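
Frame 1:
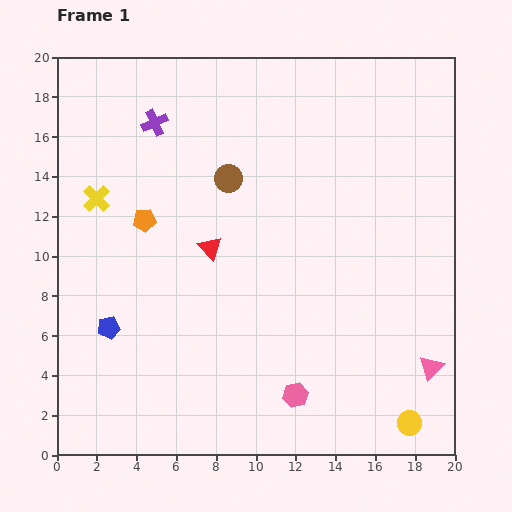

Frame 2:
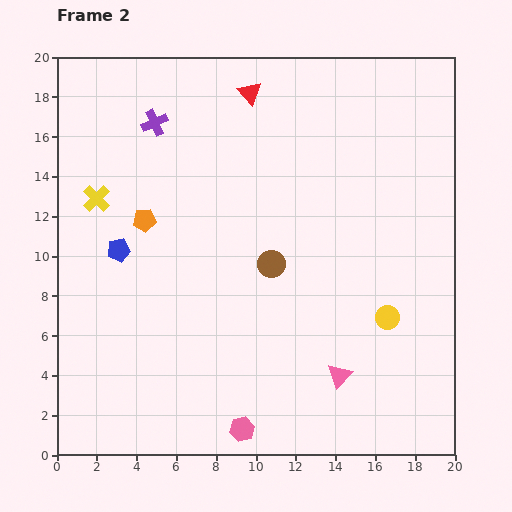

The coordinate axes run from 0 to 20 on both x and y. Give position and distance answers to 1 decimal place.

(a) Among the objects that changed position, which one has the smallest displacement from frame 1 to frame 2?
the pink hexagon

(moved 3.2)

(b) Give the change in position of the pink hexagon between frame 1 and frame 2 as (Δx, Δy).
(-2.7, -1.7)

The pink hexagon was at (12.0, 3.0) in frame 1 and (9.3, 1.3) in frame 2.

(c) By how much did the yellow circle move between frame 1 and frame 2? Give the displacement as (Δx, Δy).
(-1.1, 5.3)

The yellow circle was at (17.7, 1.6) in frame 1 and (16.6, 6.9) in frame 2.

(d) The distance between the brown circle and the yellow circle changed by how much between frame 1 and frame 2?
-8.9

Distance in frame 1: 15.3. Distance in frame 2: 6.4.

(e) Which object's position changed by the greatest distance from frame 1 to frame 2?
the red triangle

(moved 8.1; next 5.4)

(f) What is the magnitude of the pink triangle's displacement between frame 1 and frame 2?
4.6

The pink triangle moved from (18.8, 4.4) to (14.2, 4.0), a distance of √(4.6² + 0.4²) ≈ 4.6.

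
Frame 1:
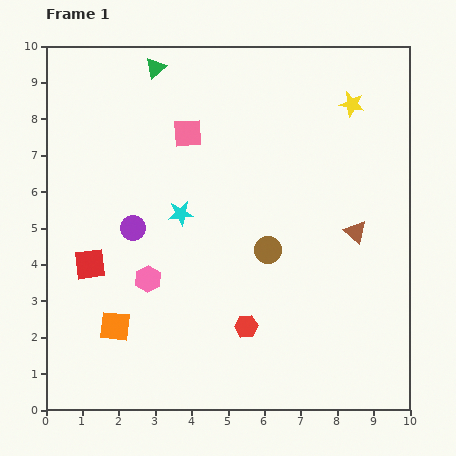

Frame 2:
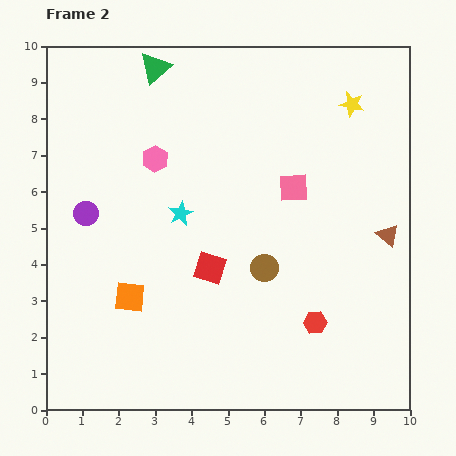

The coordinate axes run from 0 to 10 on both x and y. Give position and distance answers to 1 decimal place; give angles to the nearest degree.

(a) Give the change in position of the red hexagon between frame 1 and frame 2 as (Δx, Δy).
(1.9, 0.1)

The red hexagon was at (5.5, 2.3) in frame 1 and (7.4, 2.4) in frame 2.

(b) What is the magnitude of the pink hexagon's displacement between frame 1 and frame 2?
3.3

The pink hexagon moved from (2.8, 3.6) to (3.0, 6.9), a distance of √(0.2² + 3.3²) ≈ 3.3.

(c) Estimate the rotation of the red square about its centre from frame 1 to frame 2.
25° clockwise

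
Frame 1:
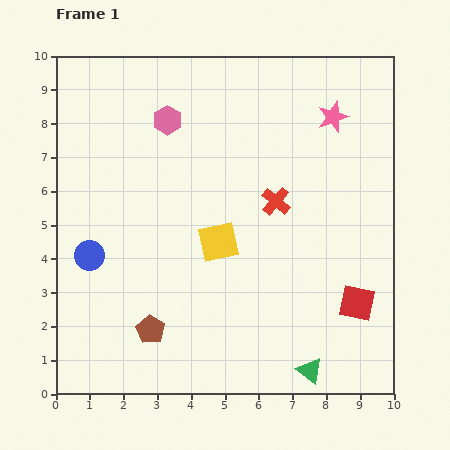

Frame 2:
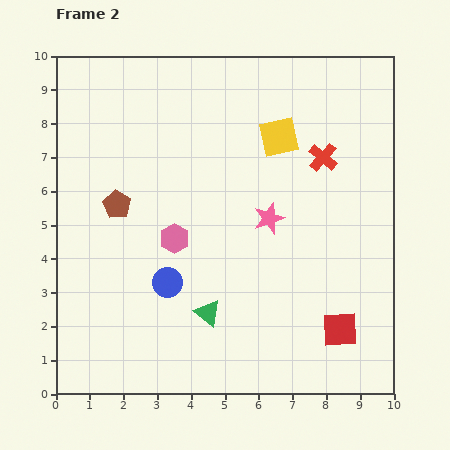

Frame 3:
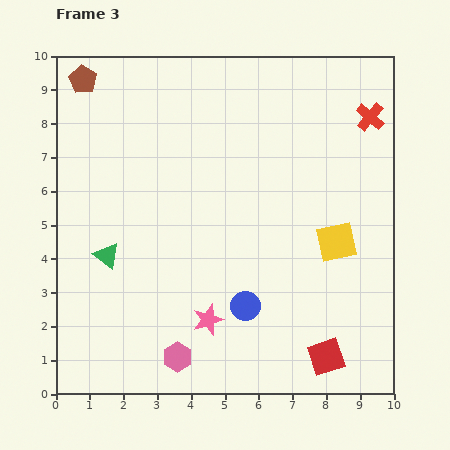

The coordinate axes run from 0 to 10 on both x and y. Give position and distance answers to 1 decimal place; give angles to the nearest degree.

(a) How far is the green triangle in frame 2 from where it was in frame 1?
3.4

The green triangle moved from (7.5, 0.7) to (4.5, 2.4), a distance of √(3.0² + 1.7²) ≈ 3.4.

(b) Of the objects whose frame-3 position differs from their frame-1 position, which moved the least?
the red square

(moved 1.8)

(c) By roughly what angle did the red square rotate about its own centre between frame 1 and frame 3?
30° counter-clockwise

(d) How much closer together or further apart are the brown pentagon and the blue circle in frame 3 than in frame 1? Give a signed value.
+5.4

Distance in frame 1: 2.8. Distance in frame 3: 8.2.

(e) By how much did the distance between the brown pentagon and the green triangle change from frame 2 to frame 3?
+1.0

Distance in frame 2: 4.2. Distance in frame 3: 5.2.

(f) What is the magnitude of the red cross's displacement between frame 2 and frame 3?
1.8

The red cross moved from (7.9, 7.0) to (9.3, 8.2), a distance of √(1.4² + 1.2²) ≈ 1.8.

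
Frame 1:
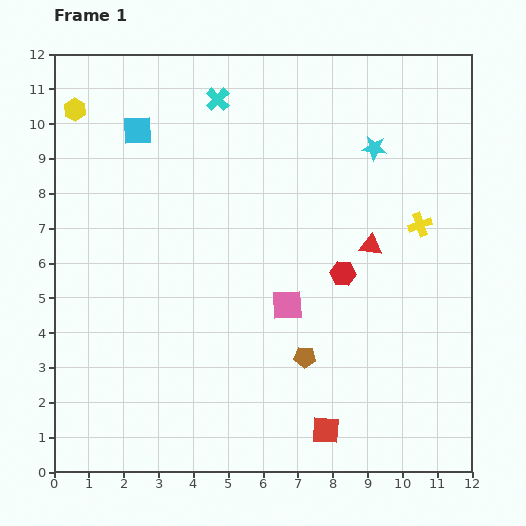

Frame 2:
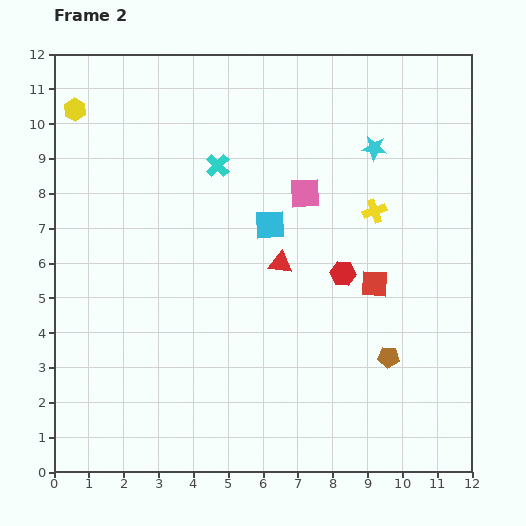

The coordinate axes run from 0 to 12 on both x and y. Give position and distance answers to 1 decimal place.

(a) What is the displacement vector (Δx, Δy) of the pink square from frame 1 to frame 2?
(0.5, 3.2)

The pink square was at (6.7, 4.8) in frame 1 and (7.2, 8.0) in frame 2.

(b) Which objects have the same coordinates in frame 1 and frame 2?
the red hexagon, the yellow hexagon, the cyan star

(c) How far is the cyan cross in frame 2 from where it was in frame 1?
1.9

The cyan cross moved from (4.7, 10.7) to (4.7, 8.8), a distance of √(0.0² + 1.9²) ≈ 1.9.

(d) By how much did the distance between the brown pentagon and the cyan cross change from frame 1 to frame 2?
-0.4

Distance in frame 1: 7.8. Distance in frame 2: 7.4.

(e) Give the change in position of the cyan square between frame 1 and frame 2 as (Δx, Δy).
(3.8, -2.7)

The cyan square was at (2.4, 9.8) in frame 1 and (6.2, 7.1) in frame 2.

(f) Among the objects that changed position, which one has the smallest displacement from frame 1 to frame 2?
the yellow cross

(moved 1.4)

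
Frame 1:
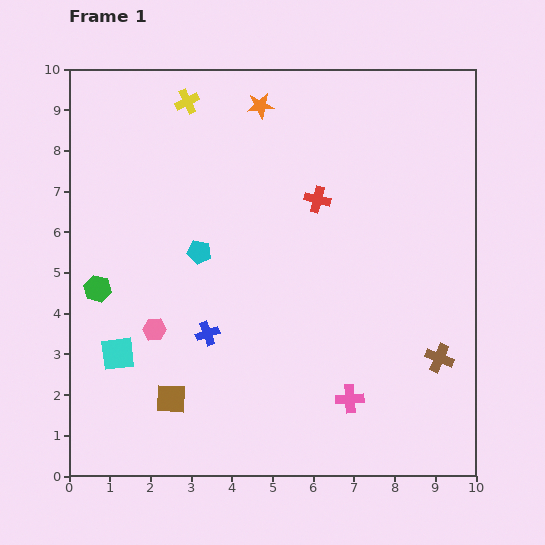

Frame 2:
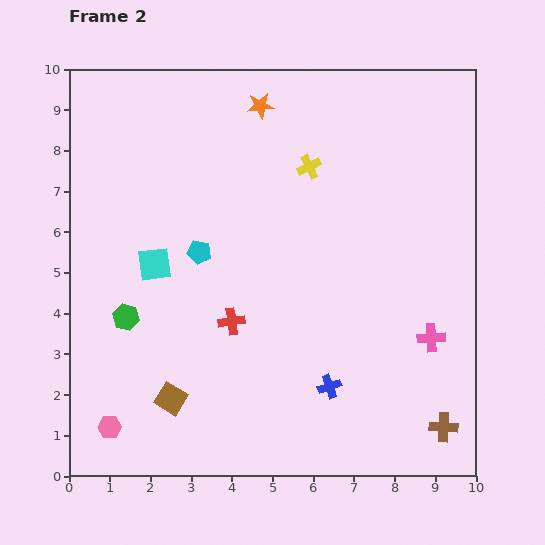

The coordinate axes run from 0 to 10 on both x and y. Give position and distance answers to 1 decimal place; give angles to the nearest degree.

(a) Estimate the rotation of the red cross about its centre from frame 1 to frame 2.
22° counter-clockwise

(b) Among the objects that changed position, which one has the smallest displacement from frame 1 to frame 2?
the green hexagon

(moved 1.0)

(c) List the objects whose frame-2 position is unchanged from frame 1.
the orange star, the brown square, the cyan pentagon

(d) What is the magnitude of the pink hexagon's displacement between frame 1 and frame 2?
2.6

The pink hexagon moved from (2.1, 3.6) to (1.0, 1.2), a distance of √(1.1² + 2.4²) ≈ 2.6.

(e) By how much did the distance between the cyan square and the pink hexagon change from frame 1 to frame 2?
+3.0

Distance in frame 1: 1.1. Distance in frame 2: 4.1.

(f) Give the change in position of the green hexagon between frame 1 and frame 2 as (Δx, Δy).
(0.7, -0.7)

The green hexagon was at (0.7, 4.6) in frame 1 and (1.4, 3.9) in frame 2.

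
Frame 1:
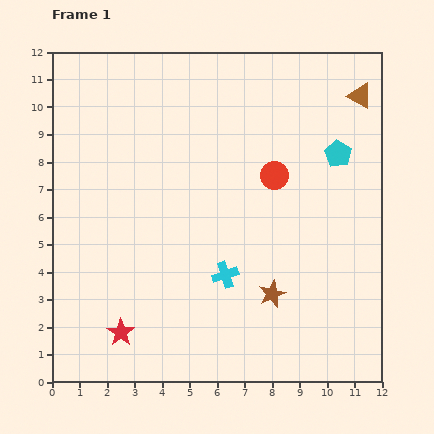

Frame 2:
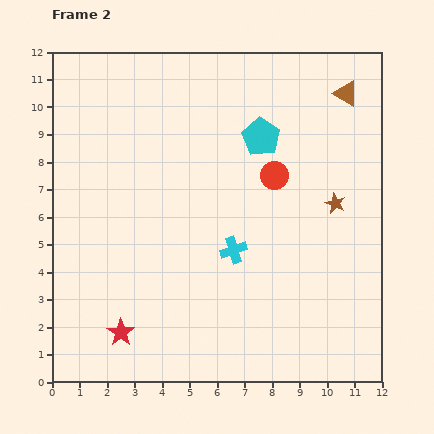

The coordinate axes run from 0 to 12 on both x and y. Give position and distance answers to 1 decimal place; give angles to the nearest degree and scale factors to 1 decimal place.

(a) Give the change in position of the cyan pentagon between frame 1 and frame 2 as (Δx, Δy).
(-2.8, 0.6)

The cyan pentagon was at (10.4, 8.3) in frame 1 and (7.6, 8.9) in frame 2.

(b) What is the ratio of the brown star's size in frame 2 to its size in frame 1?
0.7×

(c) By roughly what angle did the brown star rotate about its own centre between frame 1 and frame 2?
23° counter-clockwise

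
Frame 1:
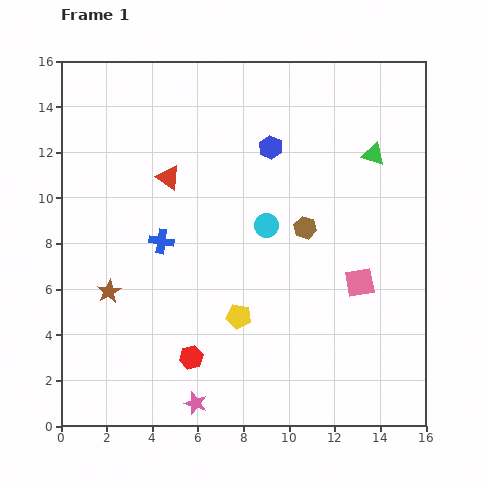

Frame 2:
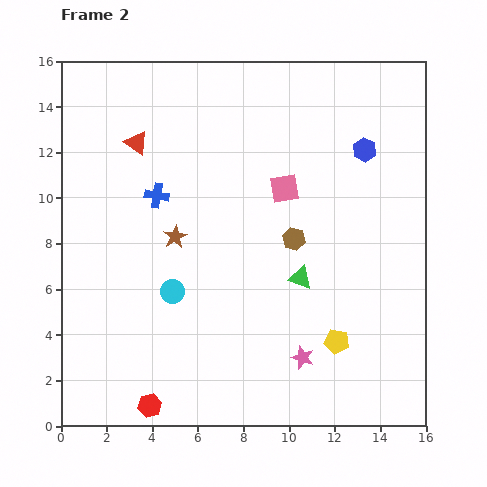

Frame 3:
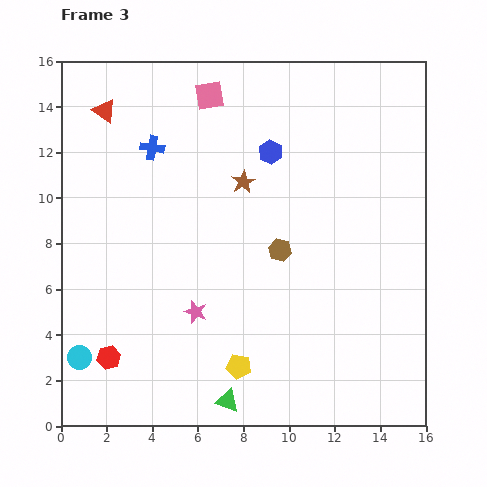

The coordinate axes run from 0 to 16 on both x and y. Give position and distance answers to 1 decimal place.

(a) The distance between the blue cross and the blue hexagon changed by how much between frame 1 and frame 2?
+3.0

Distance in frame 1: 6.3. Distance in frame 2: 9.3.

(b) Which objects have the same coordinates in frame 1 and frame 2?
none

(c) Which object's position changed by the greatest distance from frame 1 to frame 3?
the green triangle

(moved 12.6; next 10.5)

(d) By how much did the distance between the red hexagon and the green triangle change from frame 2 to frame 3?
-3.2

Distance in frame 2: 8.7. Distance in frame 3: 5.5.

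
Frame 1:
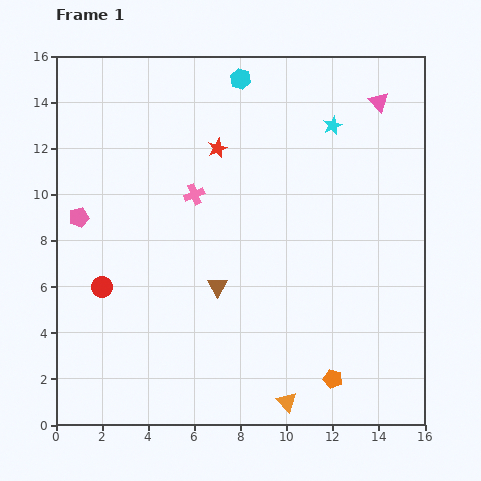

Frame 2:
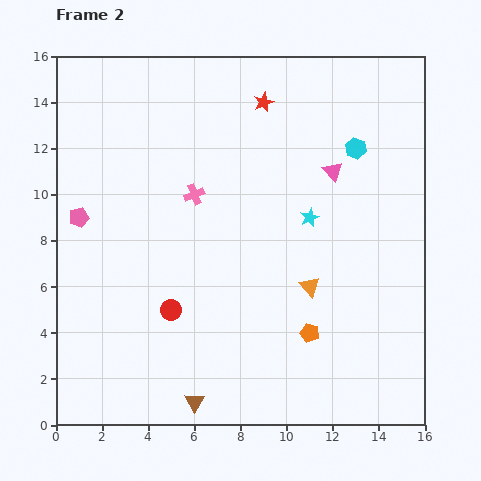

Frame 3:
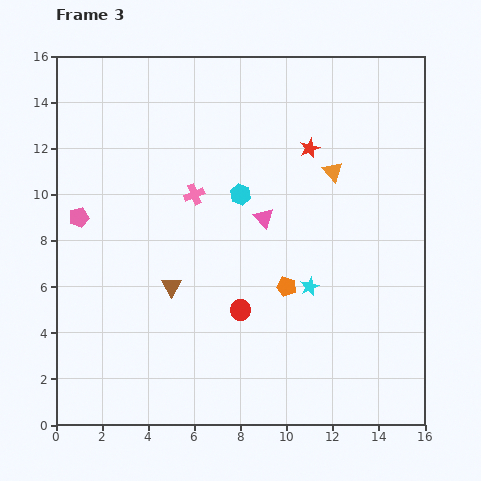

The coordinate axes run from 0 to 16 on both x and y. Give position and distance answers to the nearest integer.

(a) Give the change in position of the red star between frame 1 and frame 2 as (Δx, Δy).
(2, 2)

The red star was at (7, 12) in frame 1 and (9, 14) in frame 2.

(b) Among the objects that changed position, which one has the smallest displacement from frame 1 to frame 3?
the brown triangle

(moved 2)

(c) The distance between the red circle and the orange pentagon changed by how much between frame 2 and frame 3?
-4

Distance in frame 2: 6. Distance in frame 3: 2.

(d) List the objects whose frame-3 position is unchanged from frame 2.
the pink pentagon, the pink cross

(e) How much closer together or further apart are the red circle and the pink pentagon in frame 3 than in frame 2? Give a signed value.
+2

Distance in frame 2: 6. Distance in frame 3: 8.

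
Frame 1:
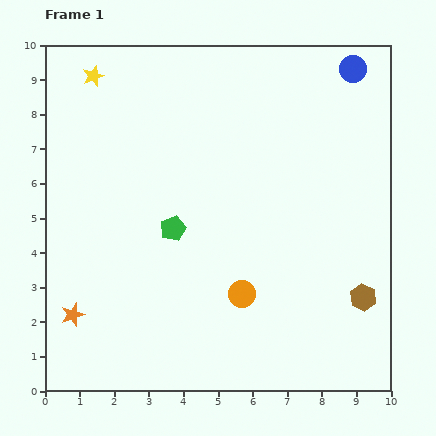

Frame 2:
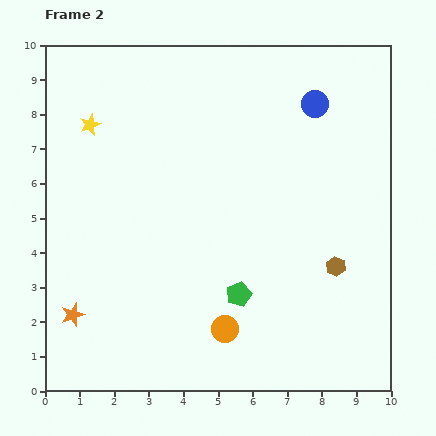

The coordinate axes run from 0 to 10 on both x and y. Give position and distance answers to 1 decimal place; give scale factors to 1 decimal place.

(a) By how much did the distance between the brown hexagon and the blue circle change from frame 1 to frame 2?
-1.9

Distance in frame 1: 6.6. Distance in frame 2: 4.7.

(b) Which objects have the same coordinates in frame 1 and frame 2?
the orange star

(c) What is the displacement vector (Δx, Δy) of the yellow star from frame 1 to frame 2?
(-0.1, -1.4)

The yellow star was at (1.4, 9.1) in frame 1 and (1.3, 7.7) in frame 2.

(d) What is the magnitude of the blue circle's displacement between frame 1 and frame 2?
1.5

The blue circle moved from (8.9, 9.3) to (7.8, 8.3), a distance of √(1.1² + 1.0²) ≈ 1.5.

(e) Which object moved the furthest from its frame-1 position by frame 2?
the green pentagon

(moved 2.7; next 1.5)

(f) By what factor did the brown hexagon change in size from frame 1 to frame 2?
0.8×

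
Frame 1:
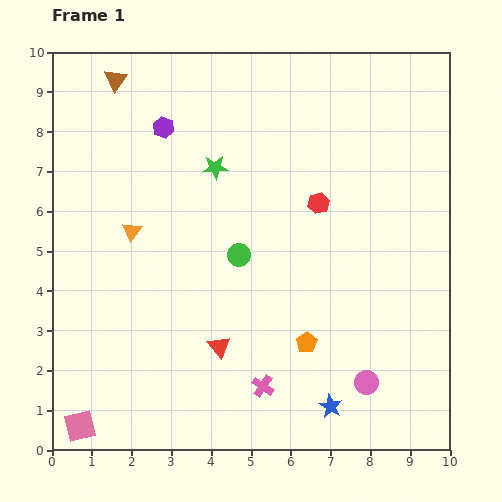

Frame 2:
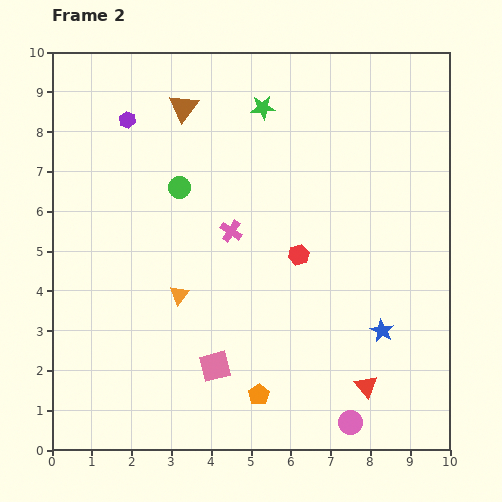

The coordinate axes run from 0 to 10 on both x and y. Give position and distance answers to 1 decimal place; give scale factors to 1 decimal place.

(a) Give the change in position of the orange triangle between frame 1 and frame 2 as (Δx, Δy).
(1.2, -1.6)

The orange triangle was at (2.0, 5.5) in frame 1 and (3.2, 3.9) in frame 2.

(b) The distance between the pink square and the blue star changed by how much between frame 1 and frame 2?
-2.0

Distance in frame 1: 6.3. Distance in frame 2: 4.3.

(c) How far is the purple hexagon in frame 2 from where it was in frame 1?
0.9

The purple hexagon moved from (2.8, 8.1) to (1.9, 8.3), a distance of √(0.9² + 0.2²) ≈ 0.9.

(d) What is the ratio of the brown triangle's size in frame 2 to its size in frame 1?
1.3×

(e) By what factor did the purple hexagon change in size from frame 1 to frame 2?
0.8×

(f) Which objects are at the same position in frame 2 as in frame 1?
none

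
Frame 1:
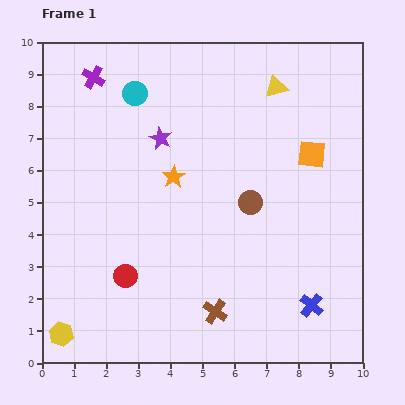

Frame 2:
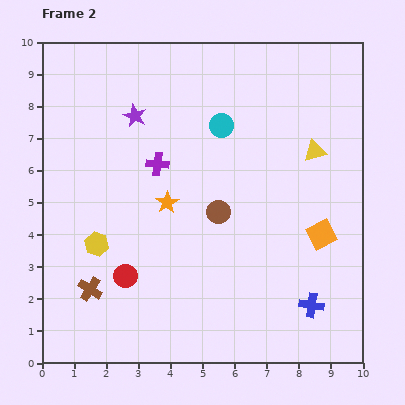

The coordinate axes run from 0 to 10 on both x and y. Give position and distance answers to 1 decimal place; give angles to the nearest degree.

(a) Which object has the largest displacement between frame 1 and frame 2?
the brown cross

(moved 4.0; next 3.4)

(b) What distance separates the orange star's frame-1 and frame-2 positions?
0.8

The orange star moved from (4.1, 5.8) to (3.9, 5.0), a distance of √(0.2² + 0.8²) ≈ 0.8.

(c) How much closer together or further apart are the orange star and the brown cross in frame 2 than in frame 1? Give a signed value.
-0.8

Distance in frame 1: 4.4. Distance in frame 2: 3.6.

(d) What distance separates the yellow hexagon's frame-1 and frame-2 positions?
3.0

The yellow hexagon moved from (0.6, 0.9) to (1.7, 3.7), a distance of √(1.1² + 2.8²) ≈ 3.0.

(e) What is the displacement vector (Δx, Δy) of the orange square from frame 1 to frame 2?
(0.3, -2.5)

The orange square was at (8.4, 6.5) in frame 1 and (8.7, 4.0) in frame 2.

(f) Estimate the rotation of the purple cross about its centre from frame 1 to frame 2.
24° counter-clockwise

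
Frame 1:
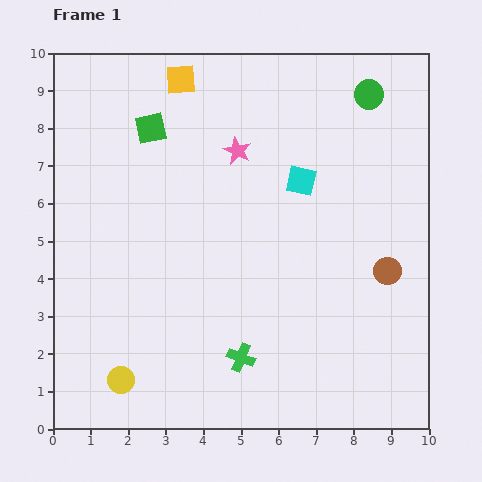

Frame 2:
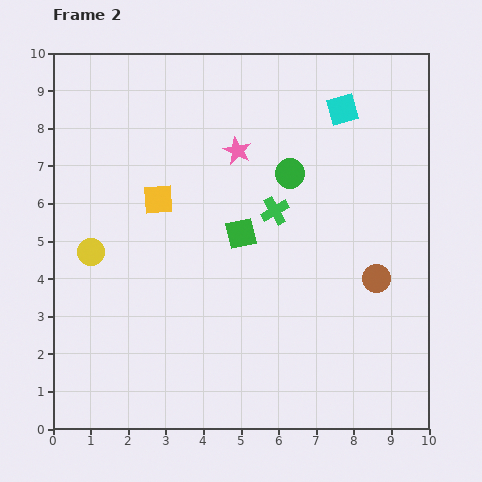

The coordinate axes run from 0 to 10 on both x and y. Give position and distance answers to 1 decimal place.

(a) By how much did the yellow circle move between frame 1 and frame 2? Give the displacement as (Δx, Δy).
(-0.8, 3.4)

The yellow circle was at (1.8, 1.3) in frame 1 and (1.0, 4.7) in frame 2.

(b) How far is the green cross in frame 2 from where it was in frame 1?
4.0

The green cross moved from (5.0, 1.9) to (5.9, 5.8), a distance of √(0.9² + 3.9²) ≈ 4.0.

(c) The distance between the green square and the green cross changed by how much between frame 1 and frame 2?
-5.5

Distance in frame 1: 6.6. Distance in frame 2: 1.1.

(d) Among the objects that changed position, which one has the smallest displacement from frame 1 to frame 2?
the brown circle

(moved 0.4)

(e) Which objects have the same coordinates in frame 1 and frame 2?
the pink star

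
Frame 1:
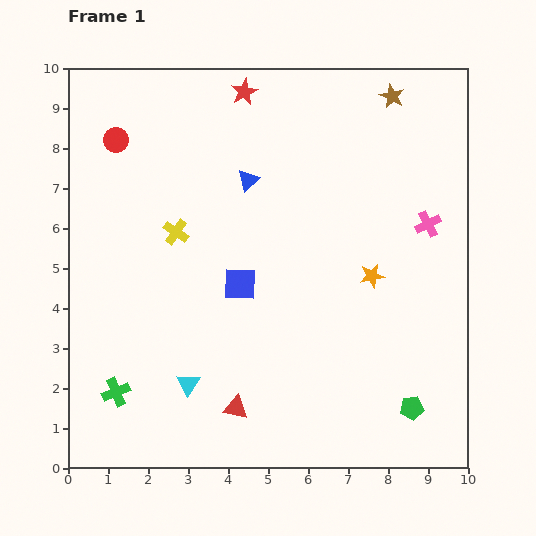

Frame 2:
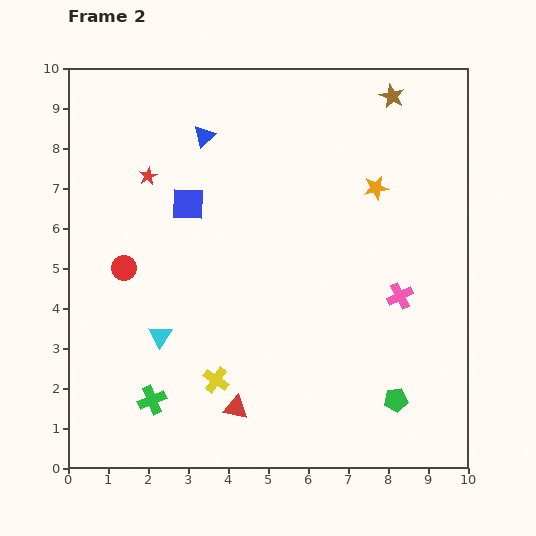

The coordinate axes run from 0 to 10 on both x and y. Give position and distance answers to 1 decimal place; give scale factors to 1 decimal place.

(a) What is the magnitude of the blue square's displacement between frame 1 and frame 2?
2.4

The blue square moved from (4.3, 4.6) to (3.0, 6.6), a distance of √(1.3² + 2.0²) ≈ 2.4.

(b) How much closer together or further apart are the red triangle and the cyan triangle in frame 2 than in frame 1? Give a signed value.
+1.3

Distance in frame 1: 1.3. Distance in frame 2: 2.6.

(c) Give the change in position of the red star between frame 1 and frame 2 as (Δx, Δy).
(-2.4, -2.1)

The red star was at (4.4, 9.4) in frame 1 and (2.0, 7.3) in frame 2.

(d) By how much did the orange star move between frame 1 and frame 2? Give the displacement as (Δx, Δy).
(0.1, 2.2)

The orange star was at (7.6, 4.8) in frame 1 and (7.7, 7.0) in frame 2.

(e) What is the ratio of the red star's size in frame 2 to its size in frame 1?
0.7×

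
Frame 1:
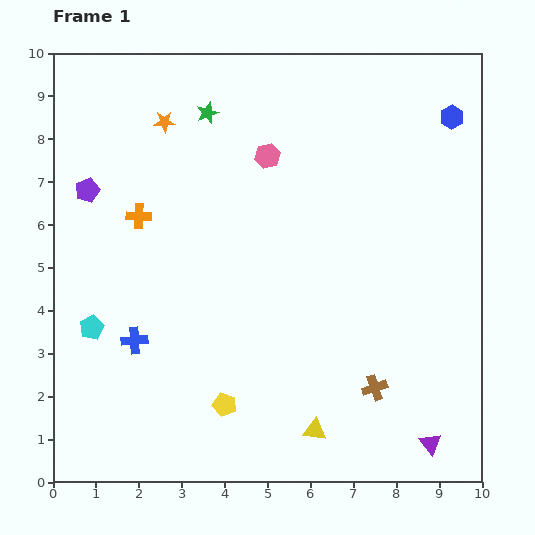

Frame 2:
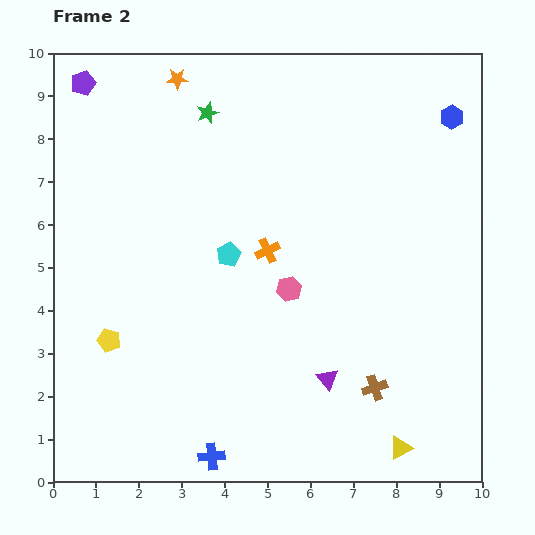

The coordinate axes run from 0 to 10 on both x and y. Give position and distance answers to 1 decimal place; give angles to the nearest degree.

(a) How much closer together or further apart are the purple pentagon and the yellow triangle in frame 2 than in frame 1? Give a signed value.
+3.6

Distance in frame 1: 7.7. Distance in frame 2: 11.3.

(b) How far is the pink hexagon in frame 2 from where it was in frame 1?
3.1

The pink hexagon moved from (5.0, 7.6) to (5.5, 4.5), a distance of √(0.5² + 3.1²) ≈ 3.1.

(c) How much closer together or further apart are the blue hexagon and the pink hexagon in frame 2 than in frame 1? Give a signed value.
+1.1

Distance in frame 1: 4.4. Distance in frame 2: 5.5.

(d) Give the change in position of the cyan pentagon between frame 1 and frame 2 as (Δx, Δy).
(3.2, 1.7)

The cyan pentagon was at (0.9, 3.6) in frame 1 and (4.1, 5.3) in frame 2.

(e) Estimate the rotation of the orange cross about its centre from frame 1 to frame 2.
29° counter-clockwise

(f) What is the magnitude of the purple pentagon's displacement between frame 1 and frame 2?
2.5

The purple pentagon moved from (0.8, 6.8) to (0.7, 9.3), a distance of √(0.1² + 2.5²) ≈ 2.5.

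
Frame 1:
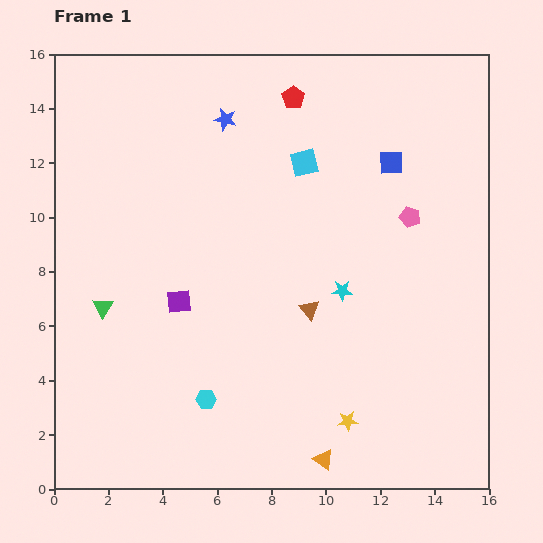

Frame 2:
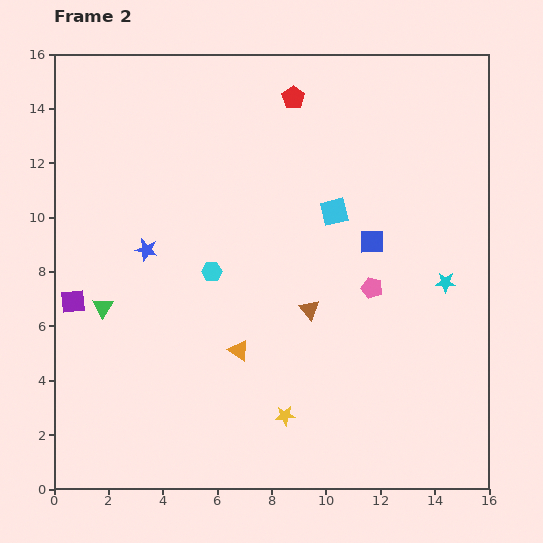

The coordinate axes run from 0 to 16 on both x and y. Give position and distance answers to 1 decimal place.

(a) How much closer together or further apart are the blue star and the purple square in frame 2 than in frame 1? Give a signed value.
-3.6

Distance in frame 1: 6.9. Distance in frame 2: 3.3.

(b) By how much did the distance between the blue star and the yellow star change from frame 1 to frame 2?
-4.0

Distance in frame 1: 12.0. Distance in frame 2: 8.0.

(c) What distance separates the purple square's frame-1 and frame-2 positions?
3.9

The purple square moved from (4.6, 6.9) to (0.7, 6.9), a distance of √(3.9² + 0.0²) ≈ 3.9.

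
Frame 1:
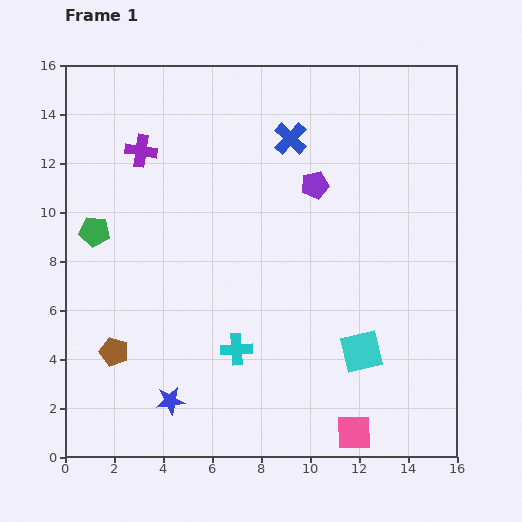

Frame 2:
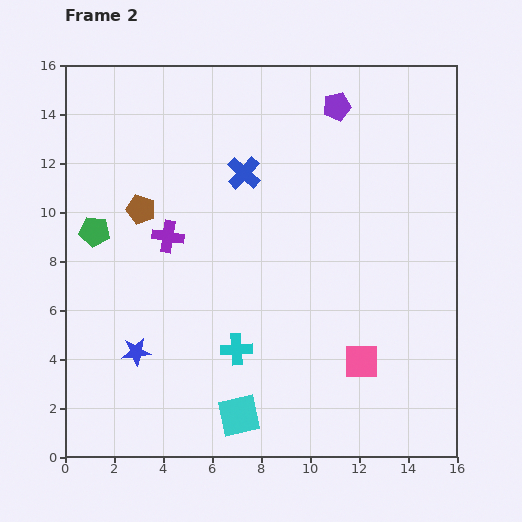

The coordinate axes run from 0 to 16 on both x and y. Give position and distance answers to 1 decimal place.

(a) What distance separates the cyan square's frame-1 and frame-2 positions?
5.6

The cyan square moved from (12.1, 4.3) to (7.1, 1.7), a distance of √(5.0² + 2.6²) ≈ 5.6.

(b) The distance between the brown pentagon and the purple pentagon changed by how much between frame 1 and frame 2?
-1.7

Distance in frame 1: 10.7. Distance in frame 2: 9.0.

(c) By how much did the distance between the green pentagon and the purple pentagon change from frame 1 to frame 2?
+1.9

Distance in frame 1: 9.2. Distance in frame 2: 11.1.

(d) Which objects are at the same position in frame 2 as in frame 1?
the green pentagon, the cyan cross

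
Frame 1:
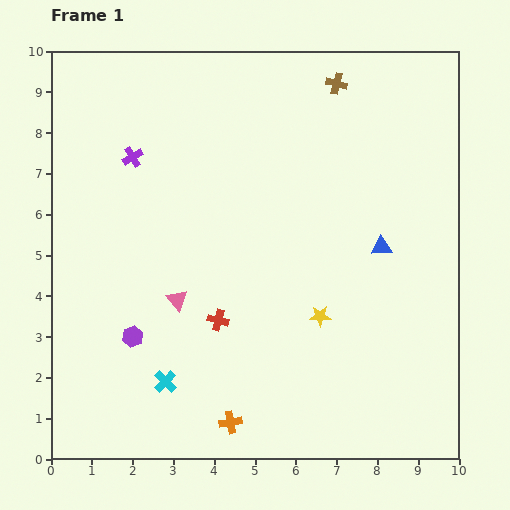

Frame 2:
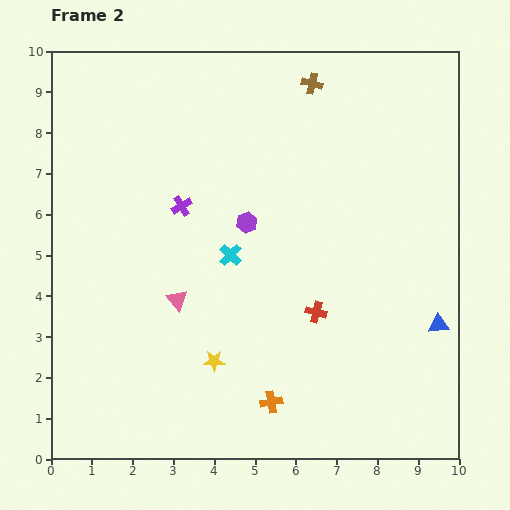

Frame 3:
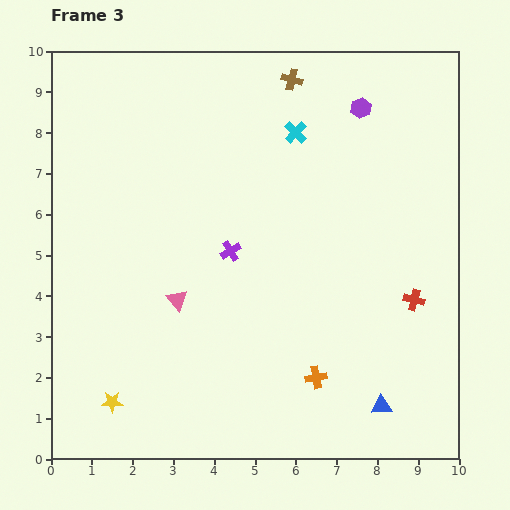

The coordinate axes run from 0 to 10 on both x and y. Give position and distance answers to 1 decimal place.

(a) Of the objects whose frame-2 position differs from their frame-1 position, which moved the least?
the brown cross

(moved 0.6)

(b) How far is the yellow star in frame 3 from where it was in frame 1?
5.5

The yellow star moved from (6.6, 3.5) to (1.5, 1.4), a distance of √(5.1² + 2.1²) ≈ 5.5.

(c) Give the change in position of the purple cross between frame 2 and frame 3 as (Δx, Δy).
(1.2, -1.1)

The purple cross was at (3.2, 6.2) in frame 2 and (4.4, 5.1) in frame 3.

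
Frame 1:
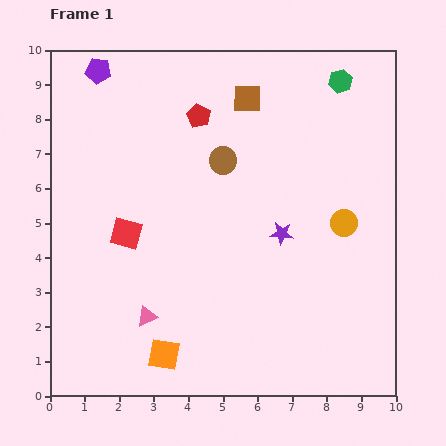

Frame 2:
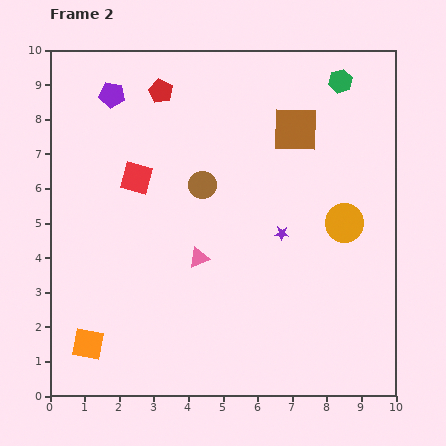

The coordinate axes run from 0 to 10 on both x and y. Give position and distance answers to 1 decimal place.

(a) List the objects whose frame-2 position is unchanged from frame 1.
the orange circle, the green hexagon, the purple star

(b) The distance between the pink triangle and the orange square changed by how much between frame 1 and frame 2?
+2.9

Distance in frame 1: 1.2. Distance in frame 2: 4.1.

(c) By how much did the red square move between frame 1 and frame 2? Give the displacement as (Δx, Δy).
(0.3, 1.6)

The red square was at (2.2, 4.7) in frame 1 and (2.5, 6.3) in frame 2.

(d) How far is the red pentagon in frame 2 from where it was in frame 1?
1.3

The red pentagon moved from (4.3, 8.1) to (3.2, 8.8), a distance of √(1.1² + 0.7²) ≈ 1.3.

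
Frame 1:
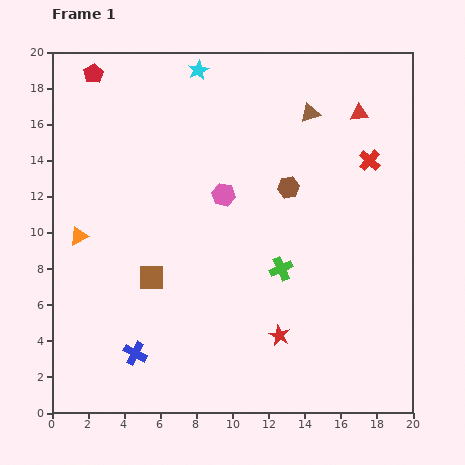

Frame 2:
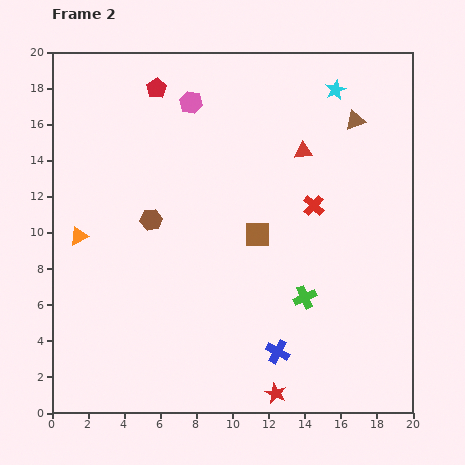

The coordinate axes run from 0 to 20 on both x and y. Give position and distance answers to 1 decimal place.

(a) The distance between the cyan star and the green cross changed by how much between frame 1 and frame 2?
-0.3

Distance in frame 1: 11.9. Distance in frame 2: 11.6.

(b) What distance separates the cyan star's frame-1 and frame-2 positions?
7.7

The cyan star moved from (8.1, 19.0) to (15.7, 17.9), a distance of √(7.6² + 1.1²) ≈ 7.7.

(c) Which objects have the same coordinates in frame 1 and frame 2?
the orange triangle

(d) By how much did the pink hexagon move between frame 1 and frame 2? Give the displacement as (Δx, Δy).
(-1.8, 5.1)

The pink hexagon was at (9.5, 12.1) in frame 1 and (7.7, 17.2) in frame 2.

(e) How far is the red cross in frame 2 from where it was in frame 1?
4.0

The red cross moved from (17.6, 14.0) to (14.5, 11.5), a distance of √(3.1² + 2.5²) ≈ 4.0.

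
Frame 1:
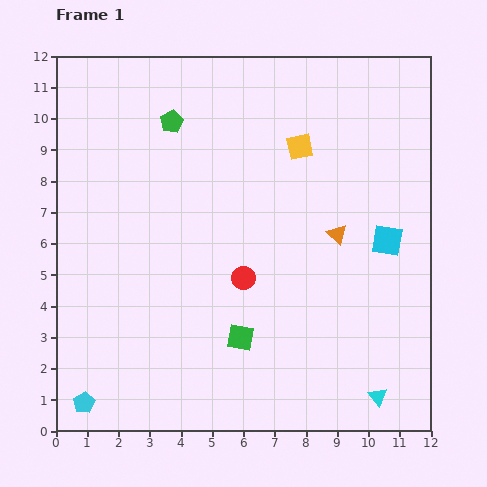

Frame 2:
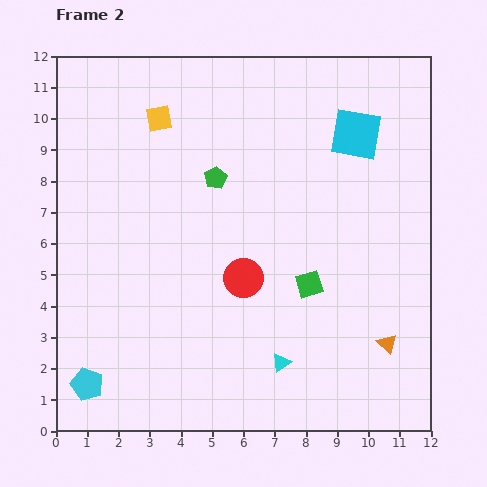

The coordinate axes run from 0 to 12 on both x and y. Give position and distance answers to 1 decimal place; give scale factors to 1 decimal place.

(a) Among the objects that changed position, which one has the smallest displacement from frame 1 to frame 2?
the cyan pentagon

(moved 0.6)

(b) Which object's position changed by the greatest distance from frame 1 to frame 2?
the yellow square

(moved 4.6; next 3.8)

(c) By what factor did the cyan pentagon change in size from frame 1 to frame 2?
1.6×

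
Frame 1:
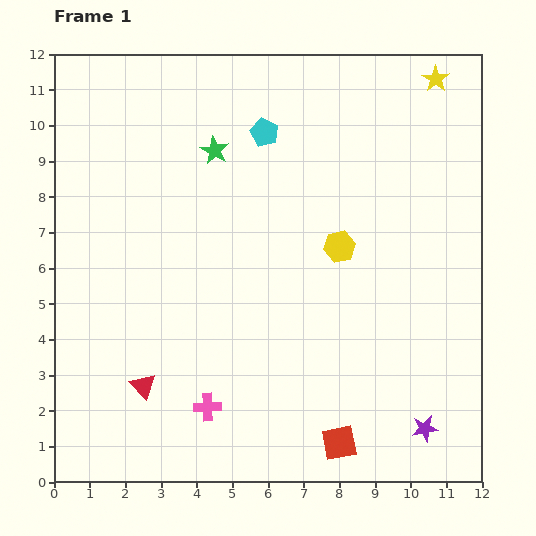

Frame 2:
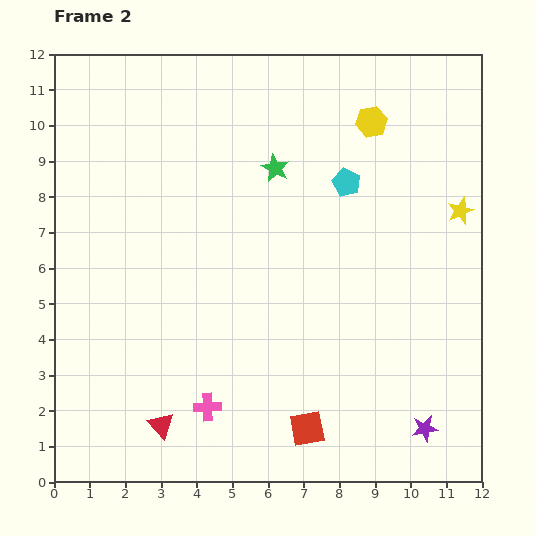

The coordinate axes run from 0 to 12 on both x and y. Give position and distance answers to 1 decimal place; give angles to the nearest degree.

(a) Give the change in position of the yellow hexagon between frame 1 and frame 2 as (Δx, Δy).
(0.9, 3.5)

The yellow hexagon was at (8.0, 6.6) in frame 1 and (8.9, 10.1) in frame 2.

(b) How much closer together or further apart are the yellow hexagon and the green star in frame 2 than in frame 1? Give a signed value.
-1.4

Distance in frame 1: 4.4. Distance in frame 2: 3.0.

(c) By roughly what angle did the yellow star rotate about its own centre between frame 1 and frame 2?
16° clockwise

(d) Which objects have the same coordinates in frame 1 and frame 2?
the pink cross, the purple star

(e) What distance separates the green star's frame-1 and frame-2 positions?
1.8

The green star moved from (4.5, 9.3) to (6.2, 8.8), a distance of √(1.7² + 0.5²) ≈ 1.8.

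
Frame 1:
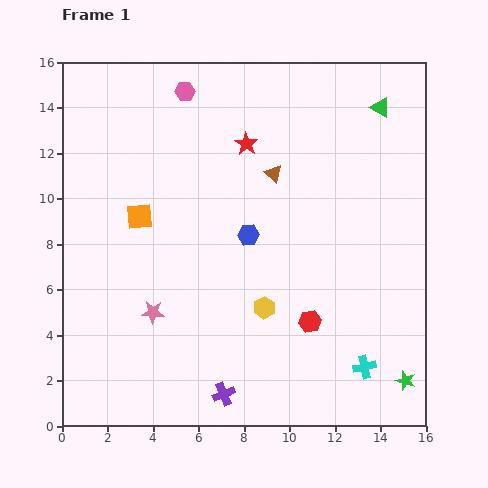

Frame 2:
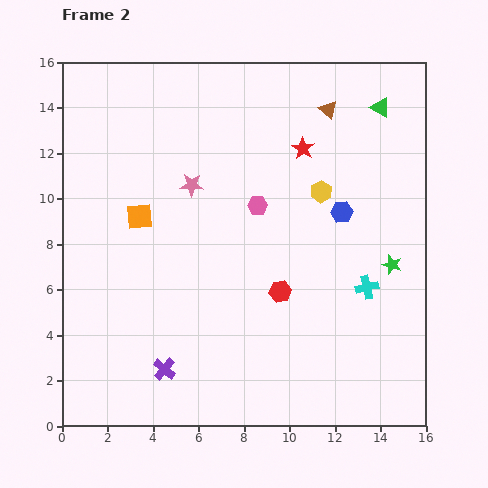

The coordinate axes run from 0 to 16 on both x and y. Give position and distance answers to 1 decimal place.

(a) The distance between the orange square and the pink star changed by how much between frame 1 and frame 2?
-1.5

Distance in frame 1: 4.2. Distance in frame 2: 2.7.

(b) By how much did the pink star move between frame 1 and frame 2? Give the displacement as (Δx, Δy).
(1.7, 5.6)

The pink star was at (4.0, 5.0) in frame 1 and (5.7, 10.6) in frame 2.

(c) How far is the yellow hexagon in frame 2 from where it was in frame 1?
5.7

The yellow hexagon moved from (8.9, 5.2) to (11.4, 10.3), a distance of √(2.5² + 5.1²) ≈ 5.7.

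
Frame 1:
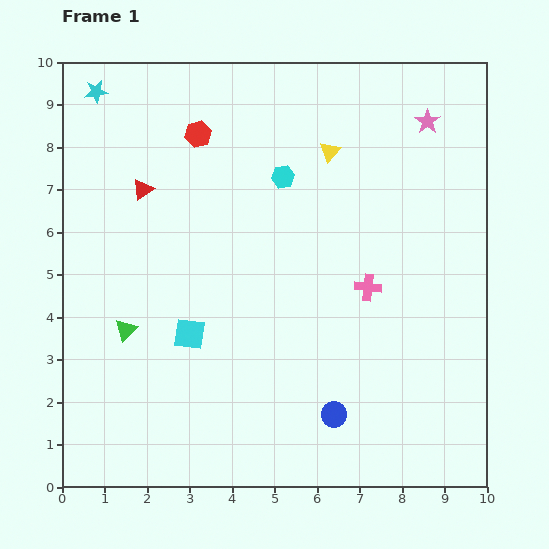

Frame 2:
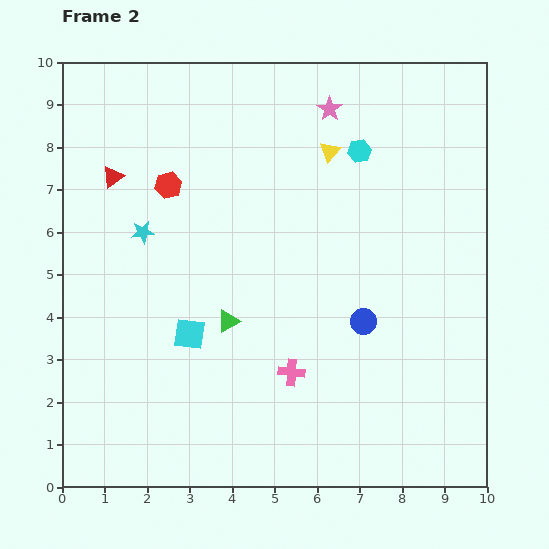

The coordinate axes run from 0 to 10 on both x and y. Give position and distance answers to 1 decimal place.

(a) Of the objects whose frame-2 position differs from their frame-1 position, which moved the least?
the red triangle

(moved 0.8)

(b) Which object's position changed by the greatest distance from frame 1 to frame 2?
the cyan star

(moved 3.5; next 2.7)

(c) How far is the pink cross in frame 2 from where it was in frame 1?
2.7

The pink cross moved from (7.2, 4.7) to (5.4, 2.7), a distance of √(1.8² + 2.0²) ≈ 2.7.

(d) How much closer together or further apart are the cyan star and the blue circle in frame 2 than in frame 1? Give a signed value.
-3.8

Distance in frame 1: 9.4. Distance in frame 2: 5.6.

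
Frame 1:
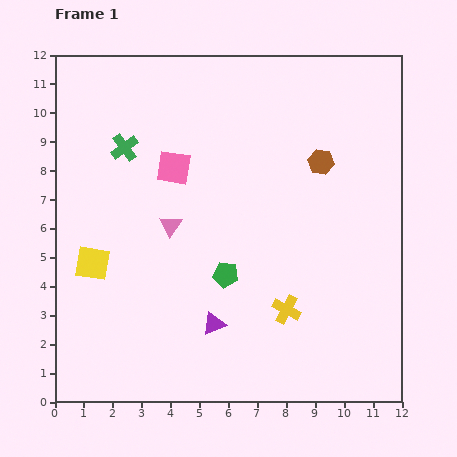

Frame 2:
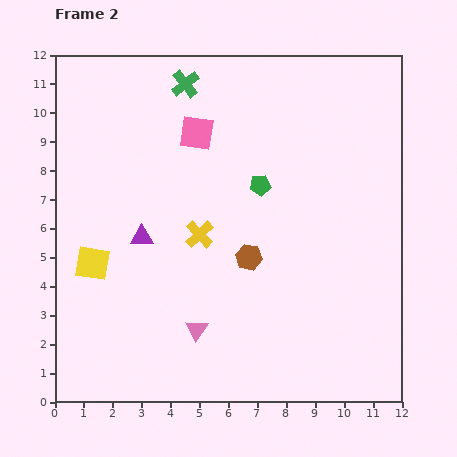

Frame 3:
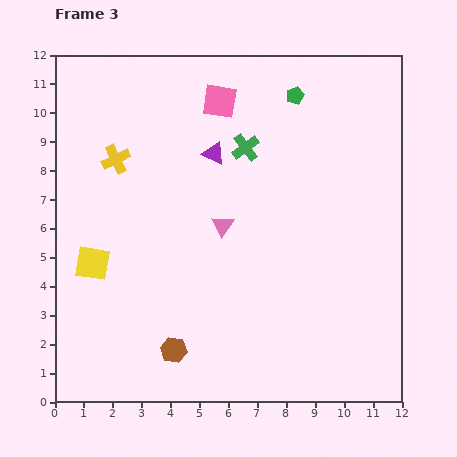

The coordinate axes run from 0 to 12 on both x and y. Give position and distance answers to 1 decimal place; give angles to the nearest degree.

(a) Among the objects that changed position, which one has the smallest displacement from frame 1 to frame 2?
the pink square

(moved 1.4)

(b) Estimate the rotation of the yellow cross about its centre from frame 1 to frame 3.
36° clockwise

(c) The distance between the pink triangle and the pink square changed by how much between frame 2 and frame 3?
-2.5

Distance in frame 2: 6.8. Distance in frame 3: 4.3.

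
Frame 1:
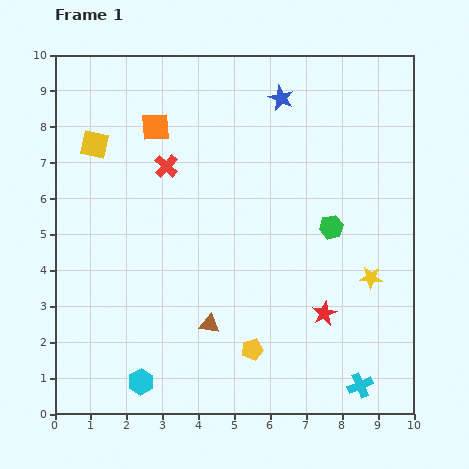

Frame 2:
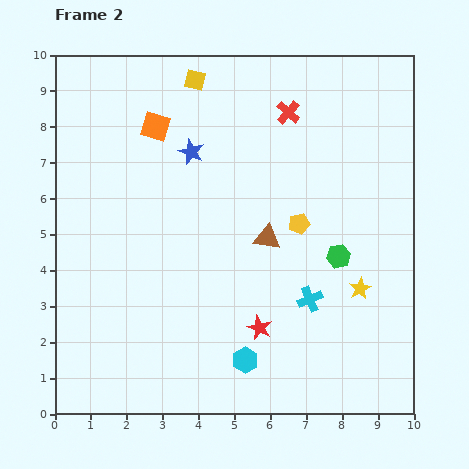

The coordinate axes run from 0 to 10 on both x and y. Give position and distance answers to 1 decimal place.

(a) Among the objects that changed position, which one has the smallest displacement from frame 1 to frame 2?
the yellow star

(moved 0.4)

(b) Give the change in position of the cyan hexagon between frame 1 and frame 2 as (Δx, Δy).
(2.9, 0.6)

The cyan hexagon was at (2.4, 0.9) in frame 1 and (5.3, 1.5) in frame 2.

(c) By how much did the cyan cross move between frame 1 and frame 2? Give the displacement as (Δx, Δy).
(-1.4, 2.4)

The cyan cross was at (8.5, 0.8) in frame 1 and (7.1, 3.2) in frame 2.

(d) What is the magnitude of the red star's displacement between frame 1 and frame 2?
1.8

The red star moved from (7.5, 2.8) to (5.7, 2.4), a distance of √(1.8² + 0.4²) ≈ 1.8.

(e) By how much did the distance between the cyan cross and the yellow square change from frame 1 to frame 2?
-3.1

Distance in frame 1: 10.0. Distance in frame 2: 6.9.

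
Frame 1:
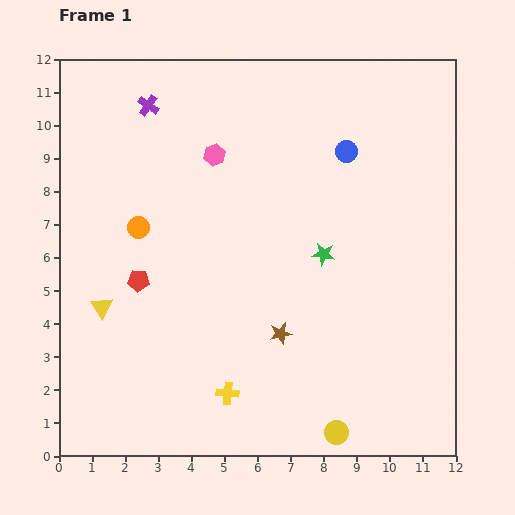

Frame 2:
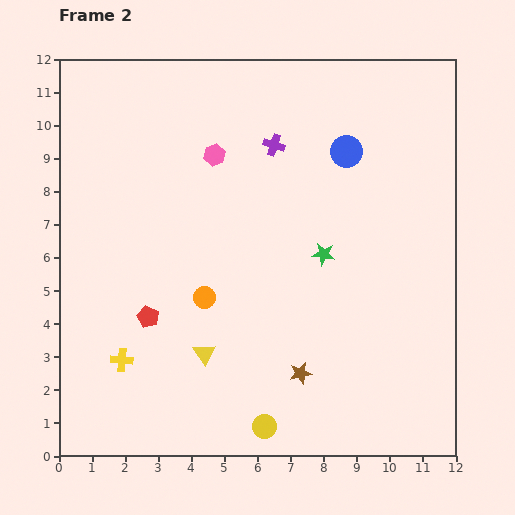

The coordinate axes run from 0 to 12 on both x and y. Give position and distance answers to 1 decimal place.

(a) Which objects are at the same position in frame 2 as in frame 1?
the blue circle, the pink hexagon, the green star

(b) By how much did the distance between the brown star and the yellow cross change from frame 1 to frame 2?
+3.0

Distance in frame 1: 2.4. Distance in frame 2: 5.4.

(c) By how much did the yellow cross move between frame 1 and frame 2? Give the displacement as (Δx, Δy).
(-3.2, 1.0)

The yellow cross was at (5.1, 1.9) in frame 1 and (1.9, 2.9) in frame 2.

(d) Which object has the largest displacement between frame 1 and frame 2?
the purple cross

(moved 4.0; next 3.4)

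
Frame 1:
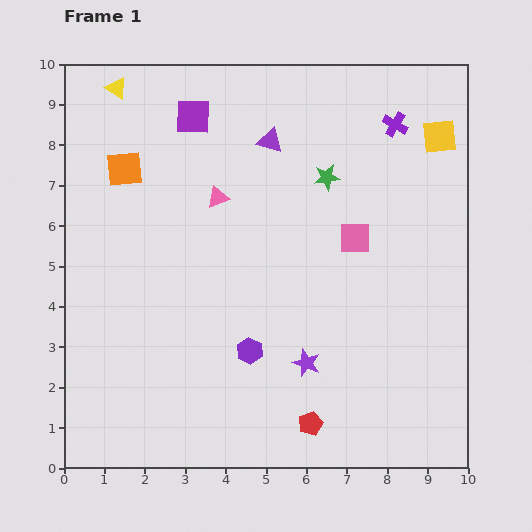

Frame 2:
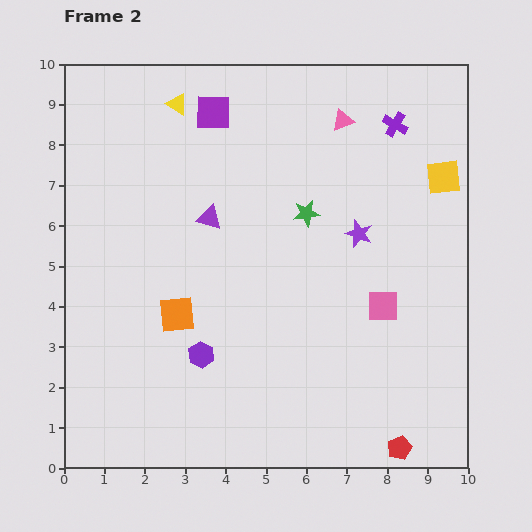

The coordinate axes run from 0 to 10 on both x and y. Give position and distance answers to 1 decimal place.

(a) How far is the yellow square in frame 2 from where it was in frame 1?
1.0

The yellow square moved from (9.3, 8.2) to (9.4, 7.2), a distance of √(0.1² + 1.0²) ≈ 1.0.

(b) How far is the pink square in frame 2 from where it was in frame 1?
1.8

The pink square moved from (7.2, 5.7) to (7.9, 4.0), a distance of √(0.7² + 1.7²) ≈ 1.8.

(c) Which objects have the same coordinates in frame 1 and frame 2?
the purple cross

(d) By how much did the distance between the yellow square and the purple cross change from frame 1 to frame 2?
+0.7

Distance in frame 1: 1.1. Distance in frame 2: 1.8.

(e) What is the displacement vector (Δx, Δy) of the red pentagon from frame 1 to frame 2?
(2.2, -0.6)

The red pentagon was at (6.1, 1.1) in frame 1 and (8.3, 0.5) in frame 2.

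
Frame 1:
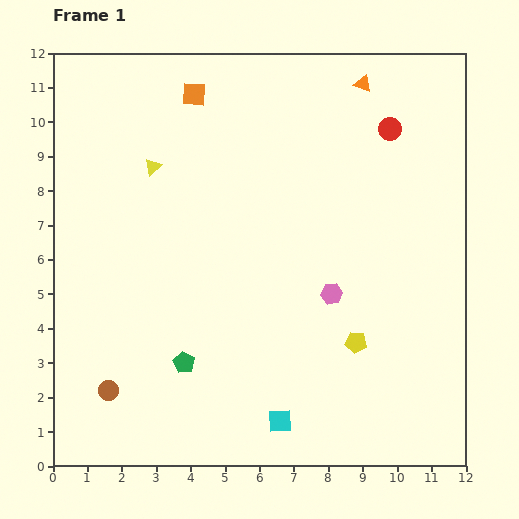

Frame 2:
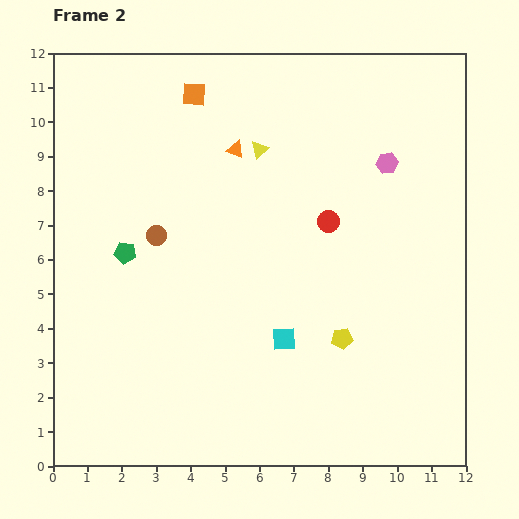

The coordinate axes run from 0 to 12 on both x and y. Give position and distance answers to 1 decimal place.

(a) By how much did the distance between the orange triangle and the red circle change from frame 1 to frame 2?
+1.9

Distance in frame 1: 1.5. Distance in frame 2: 3.4.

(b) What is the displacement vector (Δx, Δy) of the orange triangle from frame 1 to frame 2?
(-3.7, -1.9)

The orange triangle was at (9.0, 11.1) in frame 1 and (5.3, 9.2) in frame 2.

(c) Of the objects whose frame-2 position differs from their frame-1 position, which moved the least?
the yellow pentagon

(moved 0.4)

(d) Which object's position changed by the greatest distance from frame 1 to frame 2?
the brown circle

(moved 4.7; next 4.2)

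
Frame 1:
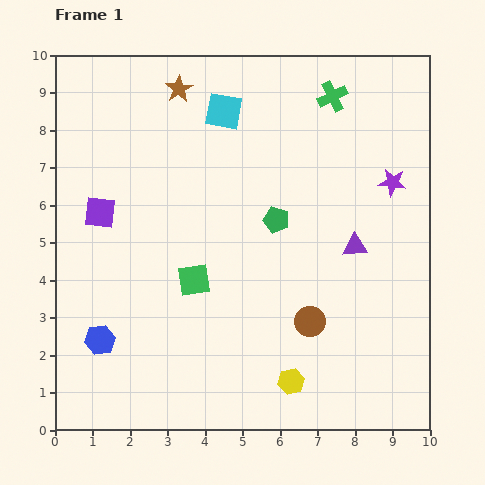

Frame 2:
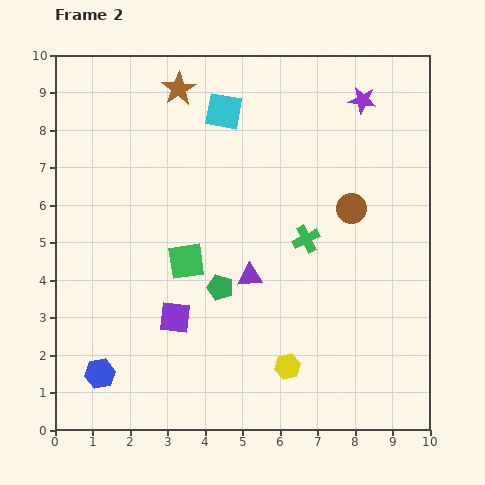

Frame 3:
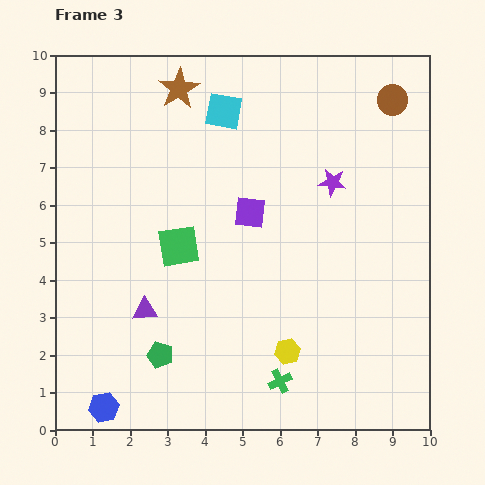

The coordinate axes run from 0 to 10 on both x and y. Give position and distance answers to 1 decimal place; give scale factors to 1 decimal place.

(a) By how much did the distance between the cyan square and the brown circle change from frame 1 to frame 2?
-1.8

Distance in frame 1: 6.1. Distance in frame 2: 4.3.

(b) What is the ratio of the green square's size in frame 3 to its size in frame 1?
1.3×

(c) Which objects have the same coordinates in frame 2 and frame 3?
the brown star, the cyan square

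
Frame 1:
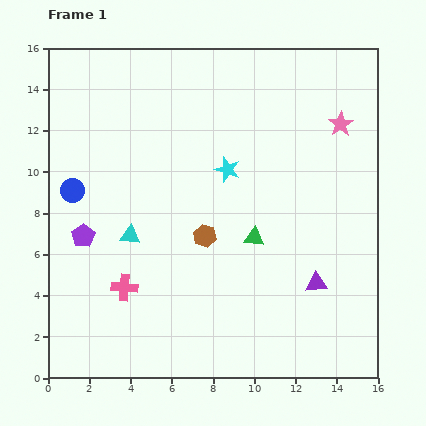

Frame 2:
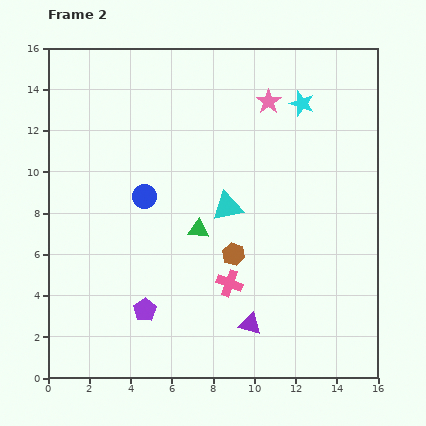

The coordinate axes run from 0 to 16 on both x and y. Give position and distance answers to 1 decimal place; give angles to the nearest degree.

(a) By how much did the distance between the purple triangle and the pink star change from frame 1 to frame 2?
+3.0

Distance in frame 1: 7.8. Distance in frame 2: 10.8.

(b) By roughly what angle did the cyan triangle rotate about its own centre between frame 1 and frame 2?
19° counter-clockwise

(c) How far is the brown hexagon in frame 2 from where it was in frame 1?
1.7

The brown hexagon moved from (7.6, 6.9) to (9.0, 6.0), a distance of √(1.4² + 0.9²) ≈ 1.7.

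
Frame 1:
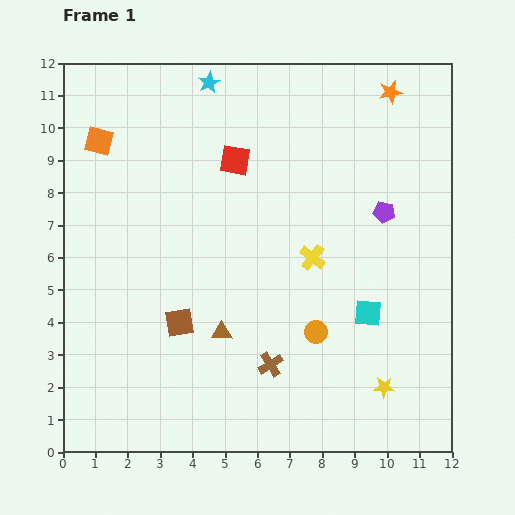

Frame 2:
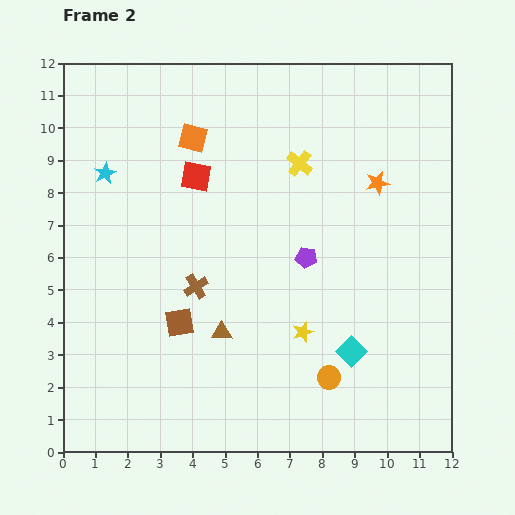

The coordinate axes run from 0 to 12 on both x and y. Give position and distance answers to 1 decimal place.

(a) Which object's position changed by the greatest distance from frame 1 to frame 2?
the cyan star

(moved 4.3; next 3.3)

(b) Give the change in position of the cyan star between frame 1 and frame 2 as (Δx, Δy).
(-3.2, -2.8)

The cyan star was at (4.5, 11.4) in frame 1 and (1.3, 8.6) in frame 2.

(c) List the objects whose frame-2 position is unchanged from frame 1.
the brown triangle, the brown square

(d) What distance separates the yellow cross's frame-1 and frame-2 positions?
2.9

The yellow cross moved from (7.7, 6.0) to (7.3, 8.9), a distance of √(0.4² + 2.9²) ≈ 2.9.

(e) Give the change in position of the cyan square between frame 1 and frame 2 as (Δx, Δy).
(-0.5, -1.2)

The cyan square was at (9.4, 4.3) in frame 1 and (8.9, 3.1) in frame 2.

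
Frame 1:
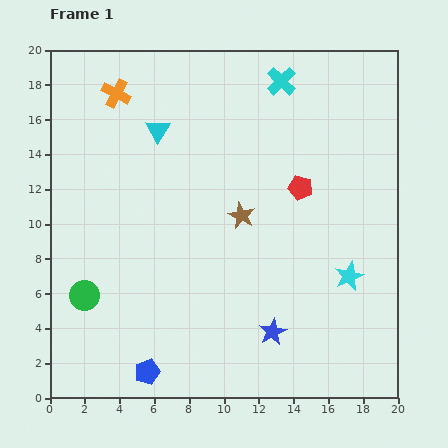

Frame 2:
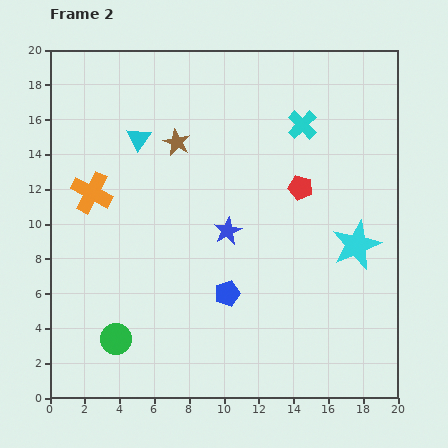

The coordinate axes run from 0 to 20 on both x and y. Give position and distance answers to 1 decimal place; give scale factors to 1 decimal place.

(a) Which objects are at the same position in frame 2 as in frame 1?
the red pentagon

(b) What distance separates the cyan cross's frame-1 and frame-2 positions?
2.8

The cyan cross moved from (13.3, 18.2) to (14.5, 15.7), a distance of √(1.2² + 2.5²) ≈ 2.8.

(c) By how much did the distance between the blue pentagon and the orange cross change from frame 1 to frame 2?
-6.4

Distance in frame 1: 16.1. Distance in frame 2: 9.7.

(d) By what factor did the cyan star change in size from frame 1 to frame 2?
1.7×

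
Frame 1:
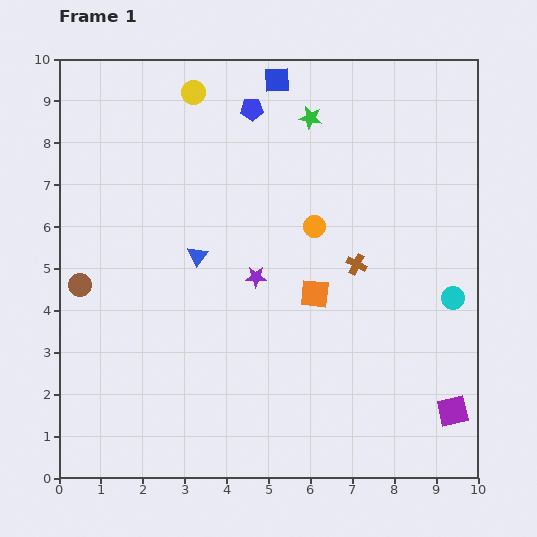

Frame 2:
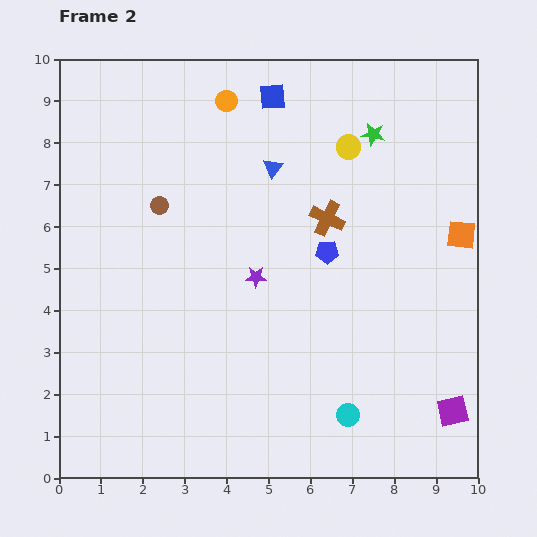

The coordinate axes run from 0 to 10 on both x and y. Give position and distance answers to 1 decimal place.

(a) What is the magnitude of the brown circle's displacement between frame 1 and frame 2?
2.7

The brown circle moved from (0.5, 4.6) to (2.4, 6.5), a distance of √(1.9² + 1.9²) ≈ 2.7.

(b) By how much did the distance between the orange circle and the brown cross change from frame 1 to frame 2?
+2.4

Distance in frame 1: 1.3. Distance in frame 2: 3.7.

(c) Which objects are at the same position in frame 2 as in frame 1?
the purple star, the purple square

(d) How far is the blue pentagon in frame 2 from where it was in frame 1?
3.8

The blue pentagon moved from (4.6, 8.8) to (6.4, 5.4), a distance of √(1.8² + 3.4²) ≈ 3.8.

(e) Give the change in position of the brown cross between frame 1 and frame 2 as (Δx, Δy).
(-0.7, 1.1)

The brown cross was at (7.1, 5.1) in frame 1 and (6.4, 6.2) in frame 2.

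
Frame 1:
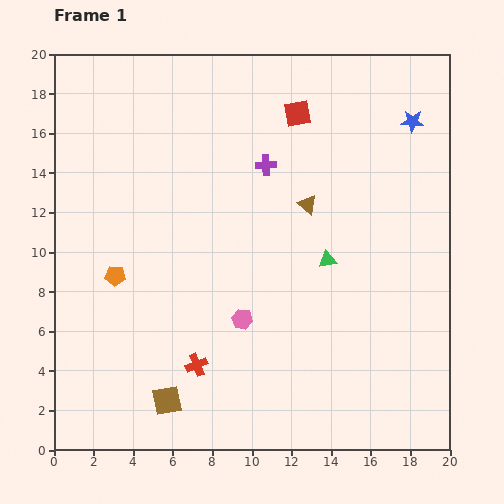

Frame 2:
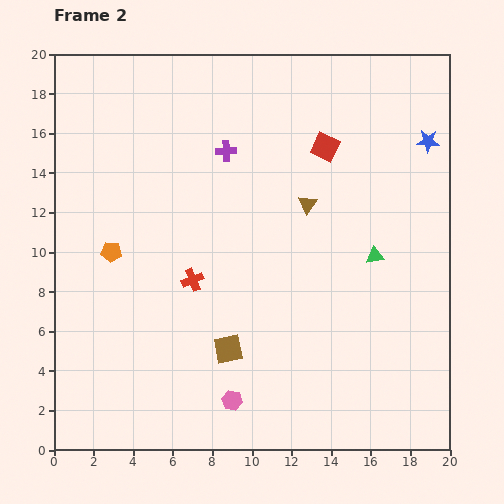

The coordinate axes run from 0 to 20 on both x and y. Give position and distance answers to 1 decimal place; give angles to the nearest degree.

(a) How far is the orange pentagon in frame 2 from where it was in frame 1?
1.2

The orange pentagon moved from (3.1, 8.8) to (2.9, 10.0), a distance of √(0.2² + 1.2²) ≈ 1.2.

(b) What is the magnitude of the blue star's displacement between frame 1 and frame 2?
1.3

The blue star moved from (18.1, 16.6) to (18.9, 15.6), a distance of √(0.8² + 1.0²) ≈ 1.3.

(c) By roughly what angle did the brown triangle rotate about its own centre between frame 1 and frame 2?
26° clockwise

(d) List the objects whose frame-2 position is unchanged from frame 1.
the brown triangle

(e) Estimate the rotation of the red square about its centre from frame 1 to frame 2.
35° clockwise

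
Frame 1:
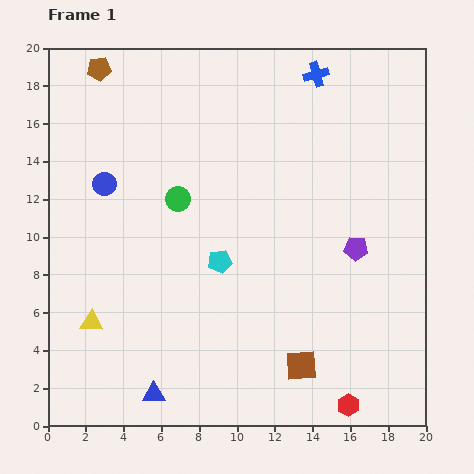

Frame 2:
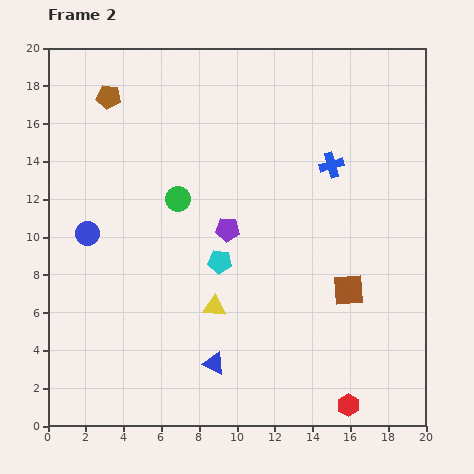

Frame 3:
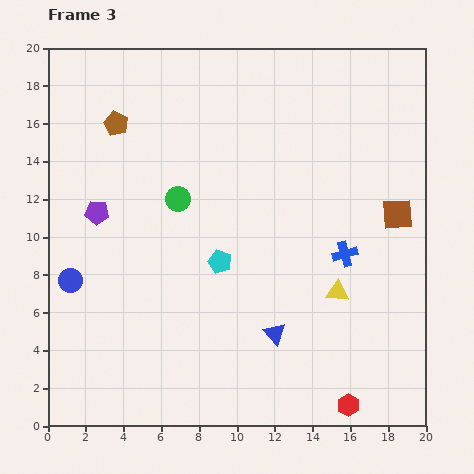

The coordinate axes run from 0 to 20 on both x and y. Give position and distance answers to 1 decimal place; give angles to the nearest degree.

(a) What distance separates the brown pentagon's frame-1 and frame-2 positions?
1.6

The brown pentagon moved from (2.7, 18.9) to (3.2, 17.4), a distance of √(0.5² + 1.5²) ≈ 1.6.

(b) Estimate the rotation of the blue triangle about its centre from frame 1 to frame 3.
50° clockwise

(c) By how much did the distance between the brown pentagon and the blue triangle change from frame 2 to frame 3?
-1.3

Distance in frame 2: 15.2. Distance in frame 3: 13.9.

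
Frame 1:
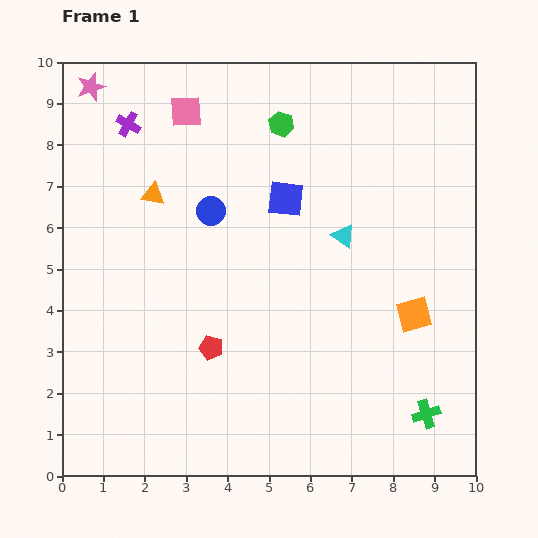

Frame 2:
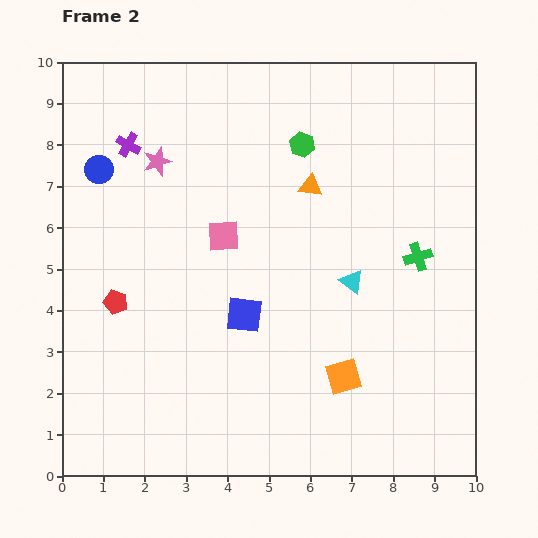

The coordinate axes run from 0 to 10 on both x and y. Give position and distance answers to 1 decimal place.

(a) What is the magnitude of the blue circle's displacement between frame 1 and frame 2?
2.9

The blue circle moved from (3.6, 6.4) to (0.9, 7.4), a distance of √(2.7² + 1.0²) ≈ 2.9.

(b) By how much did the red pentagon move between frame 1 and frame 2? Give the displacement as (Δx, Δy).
(-2.3, 1.1)

The red pentagon was at (3.6, 3.1) in frame 1 and (1.3, 4.2) in frame 2.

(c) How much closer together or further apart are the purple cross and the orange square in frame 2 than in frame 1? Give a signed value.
-0.7

Distance in frame 1: 8.3. Distance in frame 2: 7.6.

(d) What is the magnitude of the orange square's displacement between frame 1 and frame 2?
2.3

The orange square moved from (8.5, 3.9) to (6.8, 2.4), a distance of √(1.7² + 1.5²) ≈ 2.3.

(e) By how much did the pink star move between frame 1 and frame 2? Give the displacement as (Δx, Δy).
(1.6, -1.8)

The pink star was at (0.7, 9.4) in frame 1 and (2.3, 7.6) in frame 2.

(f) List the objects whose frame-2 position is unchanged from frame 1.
none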